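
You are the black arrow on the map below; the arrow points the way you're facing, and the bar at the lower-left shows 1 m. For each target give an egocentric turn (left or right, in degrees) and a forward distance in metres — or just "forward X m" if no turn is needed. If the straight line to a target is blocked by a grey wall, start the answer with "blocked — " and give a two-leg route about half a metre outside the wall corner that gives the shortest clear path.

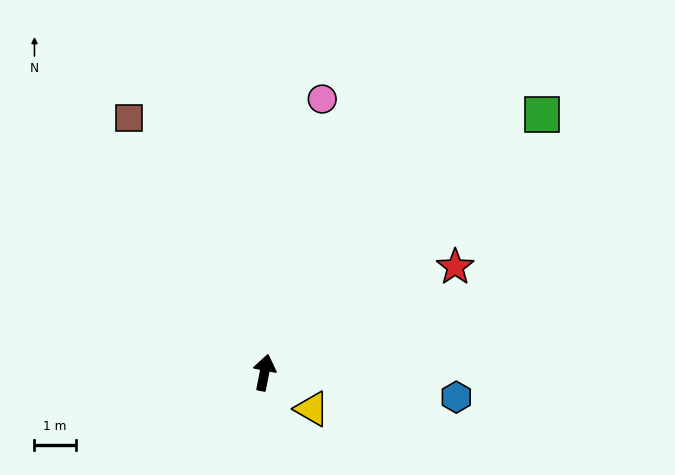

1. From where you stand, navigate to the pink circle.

forward 6.8 m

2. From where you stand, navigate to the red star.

turn right 50°, forward 5.3 m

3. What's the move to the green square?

turn right 36°, forward 9.2 m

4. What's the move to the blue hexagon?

turn right 86°, forward 4.7 m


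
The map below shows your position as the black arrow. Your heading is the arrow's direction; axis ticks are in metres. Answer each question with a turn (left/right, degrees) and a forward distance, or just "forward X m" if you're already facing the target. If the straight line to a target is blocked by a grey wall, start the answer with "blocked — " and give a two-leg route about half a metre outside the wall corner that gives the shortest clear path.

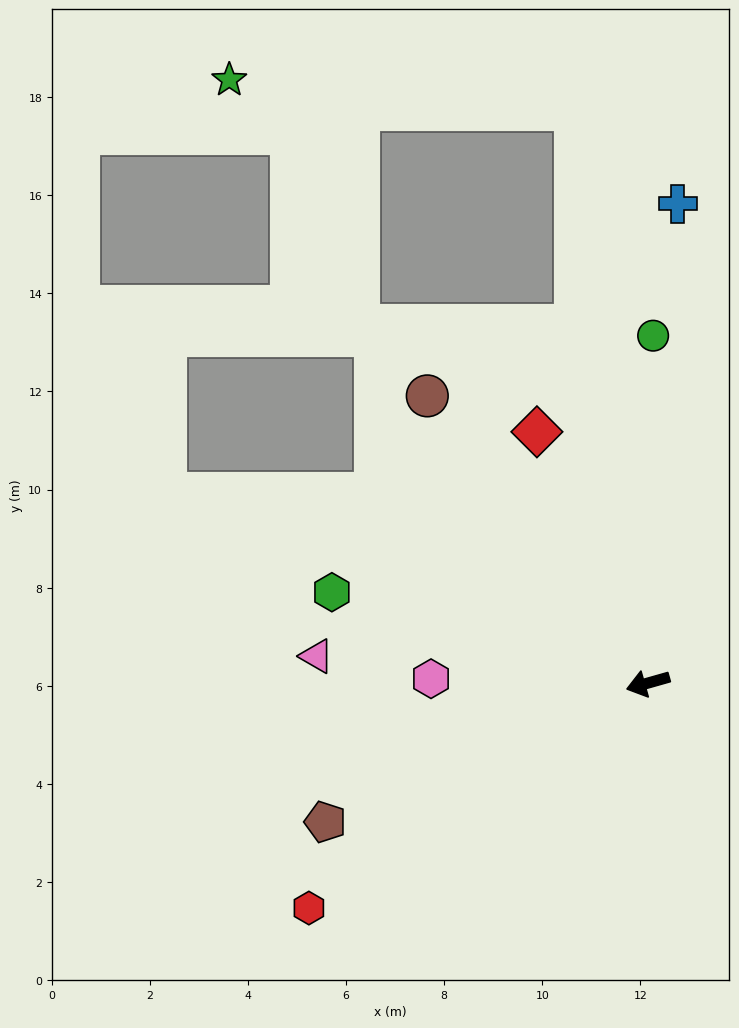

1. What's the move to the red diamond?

turn right 82°, forward 5.6 m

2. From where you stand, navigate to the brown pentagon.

turn left 7°, forward 7.2 m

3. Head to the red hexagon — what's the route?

turn left 18°, forward 8.3 m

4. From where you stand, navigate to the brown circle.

turn right 68°, forward 7.4 m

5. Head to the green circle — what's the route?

turn right 107°, forward 7.1 m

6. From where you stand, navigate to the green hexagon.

turn right 32°, forward 6.7 m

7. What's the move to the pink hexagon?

turn right 17°, forward 4.4 m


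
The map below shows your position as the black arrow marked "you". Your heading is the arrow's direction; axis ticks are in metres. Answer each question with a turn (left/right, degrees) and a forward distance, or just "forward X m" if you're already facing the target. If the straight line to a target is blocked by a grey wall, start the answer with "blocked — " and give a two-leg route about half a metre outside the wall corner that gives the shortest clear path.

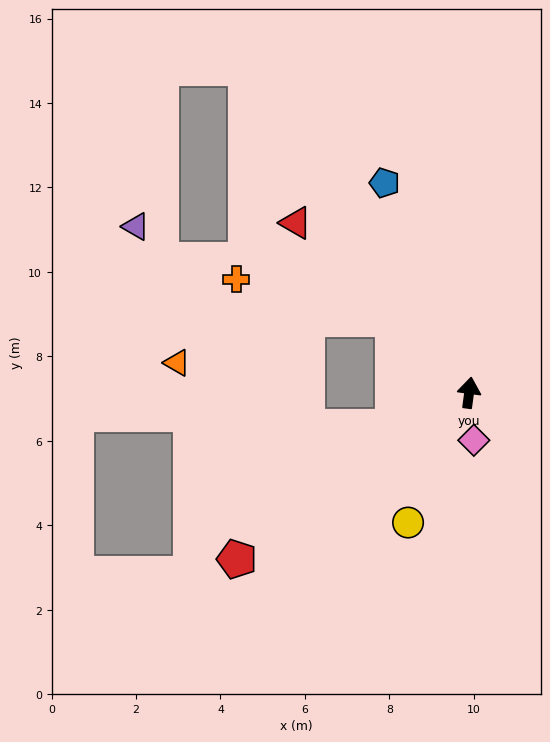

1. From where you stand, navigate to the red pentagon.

turn left 133°, forward 6.8 m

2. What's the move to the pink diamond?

turn right 167°, forward 1.1 m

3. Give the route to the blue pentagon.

turn left 30°, forward 5.4 m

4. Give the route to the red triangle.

turn left 53°, forward 5.7 m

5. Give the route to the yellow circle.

turn left 162°, forward 3.4 m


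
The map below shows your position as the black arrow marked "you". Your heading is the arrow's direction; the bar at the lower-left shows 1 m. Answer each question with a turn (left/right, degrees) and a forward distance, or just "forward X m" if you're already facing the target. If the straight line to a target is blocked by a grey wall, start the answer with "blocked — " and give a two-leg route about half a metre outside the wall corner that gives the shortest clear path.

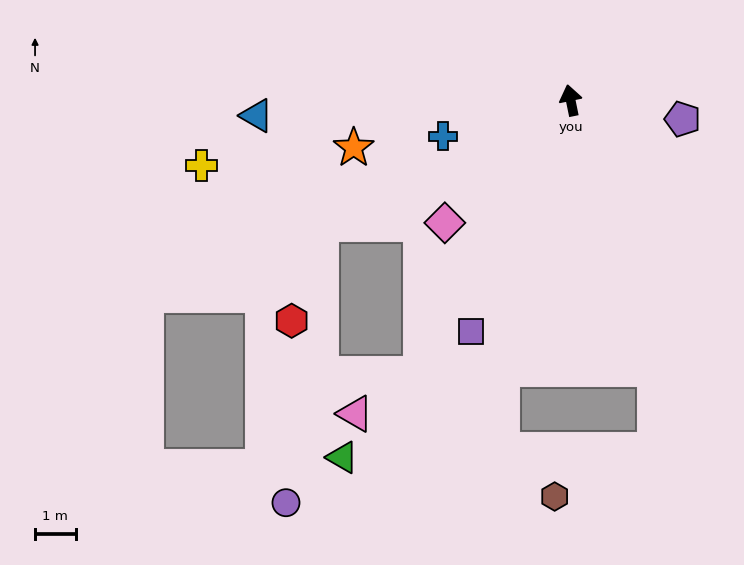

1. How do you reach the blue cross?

turn left 94°, forward 3.3 m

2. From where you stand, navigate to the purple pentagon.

turn right 111°, forward 2.8 m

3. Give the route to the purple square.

turn left 145°, forward 6.2 m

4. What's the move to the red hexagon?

blocked — turn left 105°, forward 6.9 m, then turn left 46°, forward 2.5 m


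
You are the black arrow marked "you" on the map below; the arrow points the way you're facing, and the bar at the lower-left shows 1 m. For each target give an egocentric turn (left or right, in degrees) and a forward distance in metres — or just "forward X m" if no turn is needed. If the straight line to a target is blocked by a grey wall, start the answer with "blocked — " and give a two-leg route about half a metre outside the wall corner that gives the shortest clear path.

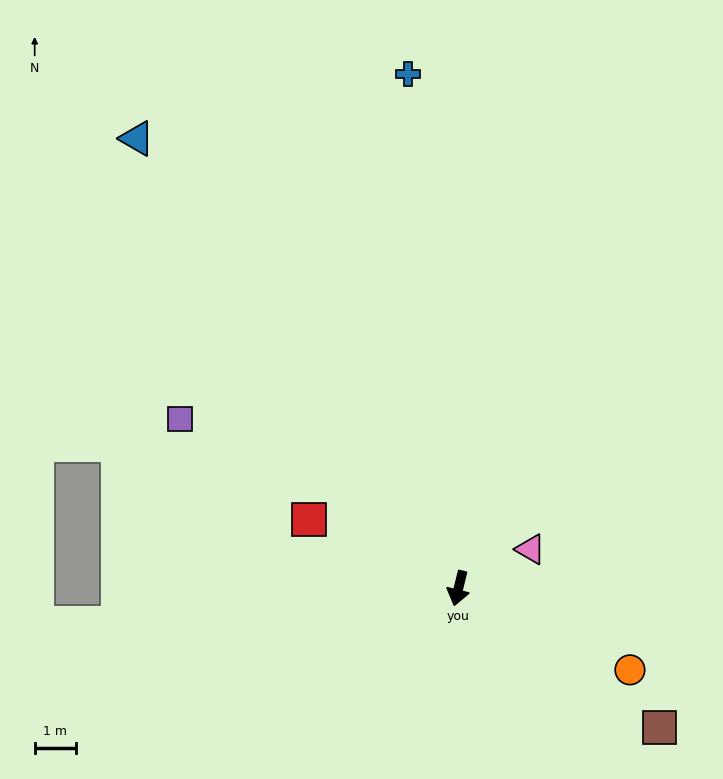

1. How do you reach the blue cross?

turn right 161°, forward 12.6 m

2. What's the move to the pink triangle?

turn left 132°, forward 2.0 m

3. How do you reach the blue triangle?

turn right 131°, forward 13.4 m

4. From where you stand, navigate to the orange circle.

turn left 78°, forward 4.6 m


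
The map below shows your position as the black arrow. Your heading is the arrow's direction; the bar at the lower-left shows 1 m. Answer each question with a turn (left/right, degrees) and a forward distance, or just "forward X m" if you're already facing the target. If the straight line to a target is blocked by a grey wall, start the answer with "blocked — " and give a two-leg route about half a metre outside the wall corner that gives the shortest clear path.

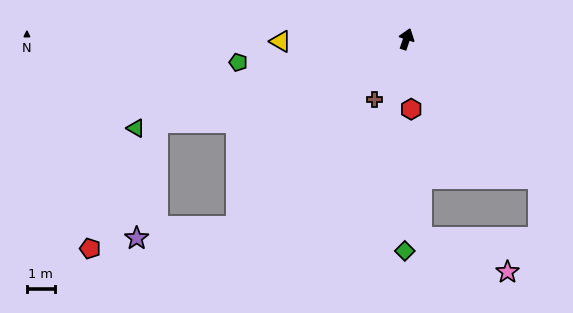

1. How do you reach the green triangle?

turn left 127°, forward 10.3 m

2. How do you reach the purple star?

blocked — turn left 157°, forward 9.1 m, then turn right 42°, forward 3.7 m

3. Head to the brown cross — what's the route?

turn left 171°, forward 2.5 m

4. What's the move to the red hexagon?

turn right 158°, forward 2.5 m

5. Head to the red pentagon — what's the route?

blocked — turn left 127°, forward 9.5 m, then turn left 44°, forward 5.2 m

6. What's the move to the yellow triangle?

turn left 110°, forward 4.6 m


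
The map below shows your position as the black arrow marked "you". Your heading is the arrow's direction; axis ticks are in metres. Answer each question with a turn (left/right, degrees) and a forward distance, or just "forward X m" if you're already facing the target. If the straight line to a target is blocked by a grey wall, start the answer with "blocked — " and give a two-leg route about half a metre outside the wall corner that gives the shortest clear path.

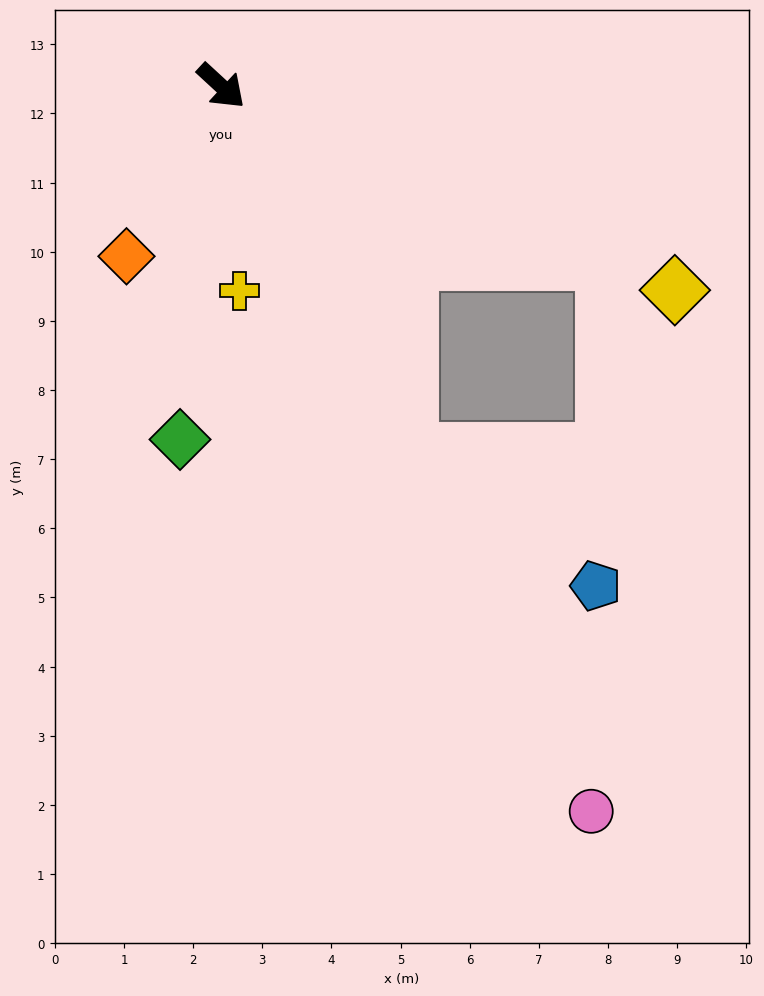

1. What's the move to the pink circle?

turn right 20°, forward 11.8 m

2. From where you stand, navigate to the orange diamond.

turn right 76°, forward 2.8 m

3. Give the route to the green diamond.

turn right 54°, forward 5.1 m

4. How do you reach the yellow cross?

turn right 42°, forward 3.0 m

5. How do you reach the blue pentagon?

blocked — turn right 20°, forward 6.0 m, then turn left 27°, forward 3.3 m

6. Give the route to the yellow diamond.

turn left 18°, forward 7.2 m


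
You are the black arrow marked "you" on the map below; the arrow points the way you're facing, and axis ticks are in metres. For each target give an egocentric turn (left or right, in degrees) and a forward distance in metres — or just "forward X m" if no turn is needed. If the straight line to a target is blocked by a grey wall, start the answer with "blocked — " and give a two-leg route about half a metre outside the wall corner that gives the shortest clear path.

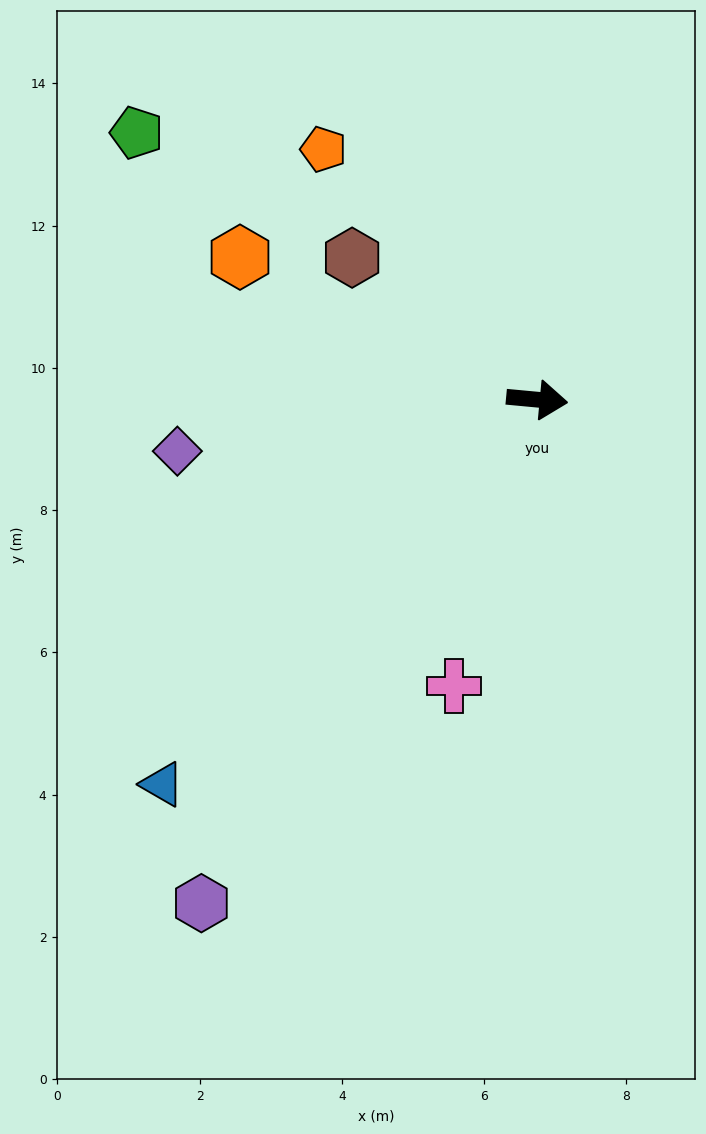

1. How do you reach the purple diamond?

turn right 167°, forward 5.1 m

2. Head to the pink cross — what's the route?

turn right 101°, forward 4.2 m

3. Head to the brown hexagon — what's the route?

turn left 148°, forward 3.3 m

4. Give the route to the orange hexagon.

turn left 160°, forward 4.6 m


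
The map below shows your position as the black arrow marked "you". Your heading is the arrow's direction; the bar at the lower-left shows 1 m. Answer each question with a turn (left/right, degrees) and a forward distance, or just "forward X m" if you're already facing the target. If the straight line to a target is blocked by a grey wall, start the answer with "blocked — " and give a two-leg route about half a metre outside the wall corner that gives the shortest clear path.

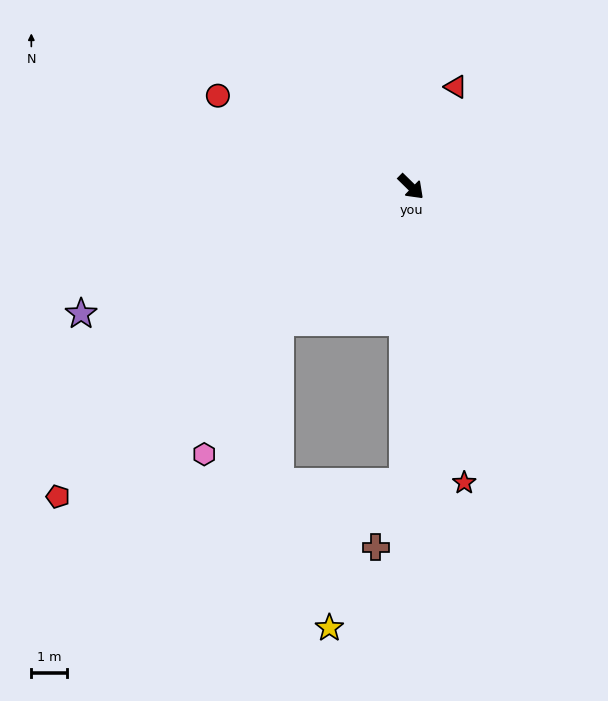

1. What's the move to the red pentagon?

turn right 94°, forward 13.3 m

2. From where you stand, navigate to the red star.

turn right 35°, forward 8.5 m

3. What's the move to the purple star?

turn right 115°, forward 10.0 m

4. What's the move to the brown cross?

blocked — turn right 47°, forward 8.4 m, then turn right 22°, forward 2.0 m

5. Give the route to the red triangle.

turn left 110°, forward 3.1 m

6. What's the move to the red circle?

turn right 161°, forward 6.1 m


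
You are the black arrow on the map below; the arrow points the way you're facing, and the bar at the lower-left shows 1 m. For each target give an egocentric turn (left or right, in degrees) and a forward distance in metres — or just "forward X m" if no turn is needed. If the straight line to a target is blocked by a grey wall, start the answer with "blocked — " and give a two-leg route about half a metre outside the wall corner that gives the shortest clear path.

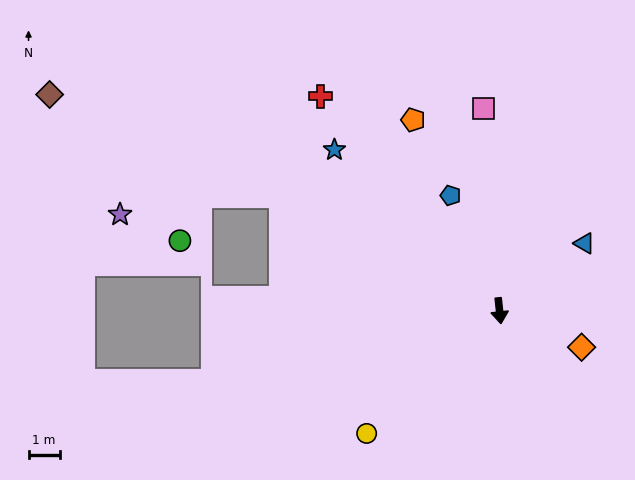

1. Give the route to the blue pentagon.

turn right 163°, forward 4.0 m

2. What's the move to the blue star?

turn right 140°, forward 7.4 m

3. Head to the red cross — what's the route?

turn right 146°, forward 8.9 m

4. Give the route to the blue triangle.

turn left 122°, forward 3.5 m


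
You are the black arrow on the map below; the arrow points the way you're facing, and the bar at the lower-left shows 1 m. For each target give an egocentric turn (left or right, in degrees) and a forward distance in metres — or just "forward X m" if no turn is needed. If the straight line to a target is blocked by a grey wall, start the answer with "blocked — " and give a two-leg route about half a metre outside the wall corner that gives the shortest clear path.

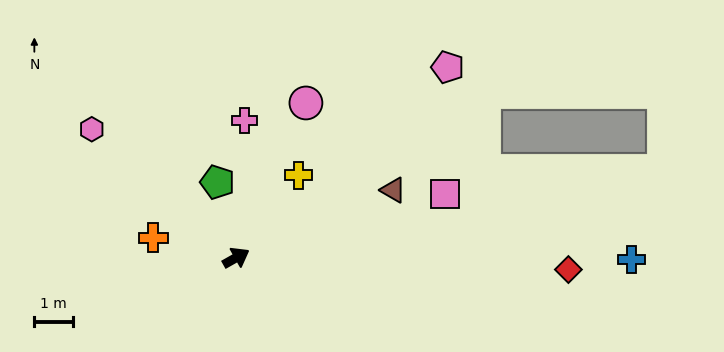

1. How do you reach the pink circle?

turn left 36°, forward 4.4 m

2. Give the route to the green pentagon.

turn left 74°, forward 2.0 m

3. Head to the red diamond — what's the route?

turn right 32°, forward 8.6 m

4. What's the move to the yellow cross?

turn left 24°, forward 2.7 m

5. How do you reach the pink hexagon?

turn left 109°, forward 5.0 m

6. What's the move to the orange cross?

turn left 137°, forward 2.2 m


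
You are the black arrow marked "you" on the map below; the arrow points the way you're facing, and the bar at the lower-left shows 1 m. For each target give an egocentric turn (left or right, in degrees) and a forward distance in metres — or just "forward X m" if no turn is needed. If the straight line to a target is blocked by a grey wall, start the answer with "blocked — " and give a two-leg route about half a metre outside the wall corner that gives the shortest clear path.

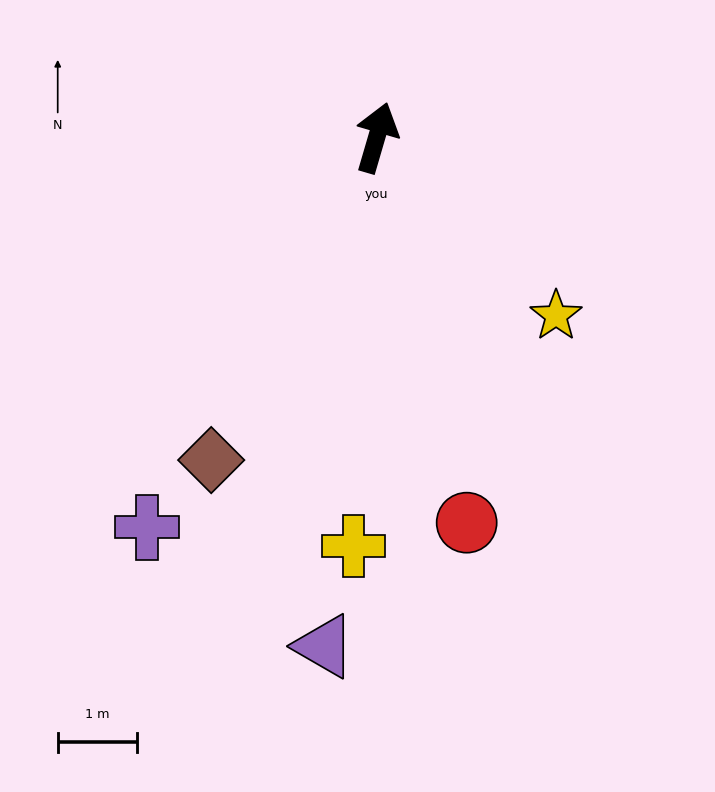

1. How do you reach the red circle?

turn right 151°, forward 5.0 m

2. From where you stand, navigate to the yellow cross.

turn right 167°, forward 5.2 m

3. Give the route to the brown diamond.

turn left 169°, forward 4.6 m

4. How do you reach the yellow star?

turn right 118°, forward 3.2 m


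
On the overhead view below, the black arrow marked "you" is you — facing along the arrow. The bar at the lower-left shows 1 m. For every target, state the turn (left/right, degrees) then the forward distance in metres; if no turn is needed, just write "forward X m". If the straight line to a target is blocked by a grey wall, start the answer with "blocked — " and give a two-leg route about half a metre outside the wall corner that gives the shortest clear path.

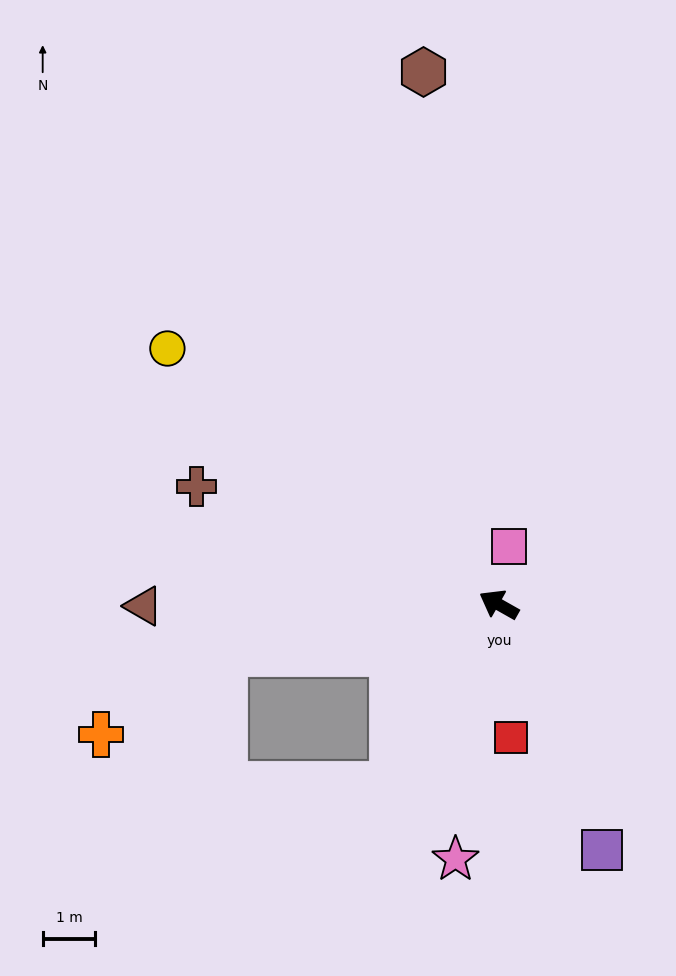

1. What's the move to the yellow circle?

turn right 8°, forward 8.0 m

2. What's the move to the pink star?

turn left 110°, forward 4.9 m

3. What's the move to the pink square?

turn right 70°, forward 1.1 m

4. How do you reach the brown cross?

turn left 8°, forward 6.2 m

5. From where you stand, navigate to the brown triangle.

turn left 30°, forward 6.7 m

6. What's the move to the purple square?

turn left 142°, forward 5.1 m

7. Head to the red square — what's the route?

turn left 125°, forward 2.5 m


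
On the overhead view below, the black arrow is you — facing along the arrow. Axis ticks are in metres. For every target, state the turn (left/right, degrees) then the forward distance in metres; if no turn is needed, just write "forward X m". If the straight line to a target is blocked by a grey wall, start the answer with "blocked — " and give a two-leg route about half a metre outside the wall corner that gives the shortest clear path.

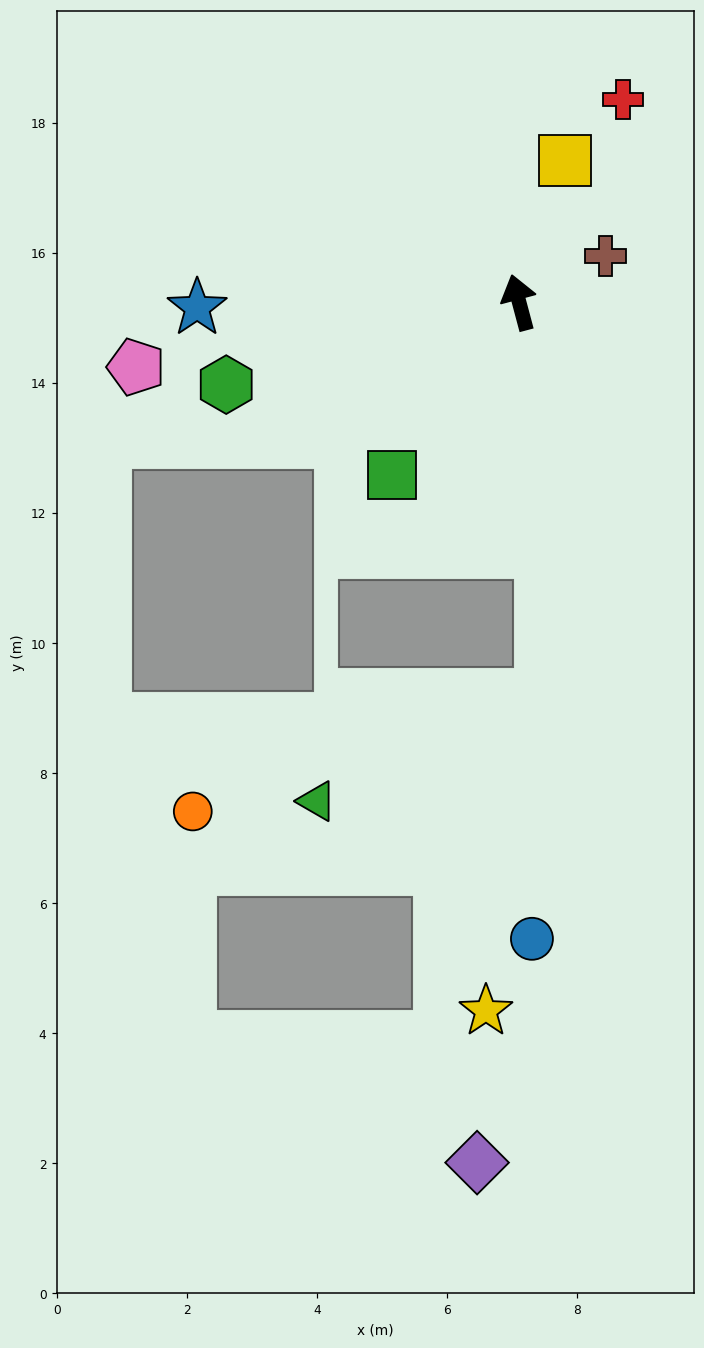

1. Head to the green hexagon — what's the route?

turn left 91°, forward 4.7 m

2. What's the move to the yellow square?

turn right 33°, forward 2.3 m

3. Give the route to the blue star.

turn left 76°, forward 5.0 m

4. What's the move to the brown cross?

turn right 77°, forward 1.5 m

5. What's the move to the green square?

turn left 129°, forward 3.3 m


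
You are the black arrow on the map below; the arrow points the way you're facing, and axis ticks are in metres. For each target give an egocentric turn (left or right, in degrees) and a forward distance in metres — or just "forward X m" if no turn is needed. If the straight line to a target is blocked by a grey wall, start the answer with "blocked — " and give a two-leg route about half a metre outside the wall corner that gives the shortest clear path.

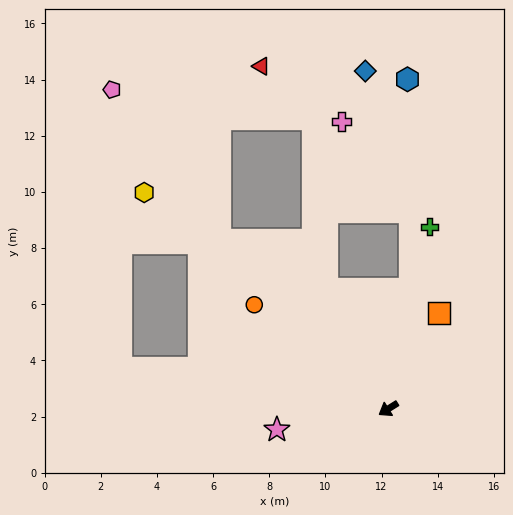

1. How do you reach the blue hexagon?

blocked — turn right 133°, forward 4.3 m, then turn left 12°, forward 7.5 m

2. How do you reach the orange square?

turn right 150°, forward 3.9 m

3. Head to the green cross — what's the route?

turn right 135°, forward 6.6 m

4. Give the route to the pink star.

turn right 21°, forward 4.0 m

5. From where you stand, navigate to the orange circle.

turn right 70°, forward 6.0 m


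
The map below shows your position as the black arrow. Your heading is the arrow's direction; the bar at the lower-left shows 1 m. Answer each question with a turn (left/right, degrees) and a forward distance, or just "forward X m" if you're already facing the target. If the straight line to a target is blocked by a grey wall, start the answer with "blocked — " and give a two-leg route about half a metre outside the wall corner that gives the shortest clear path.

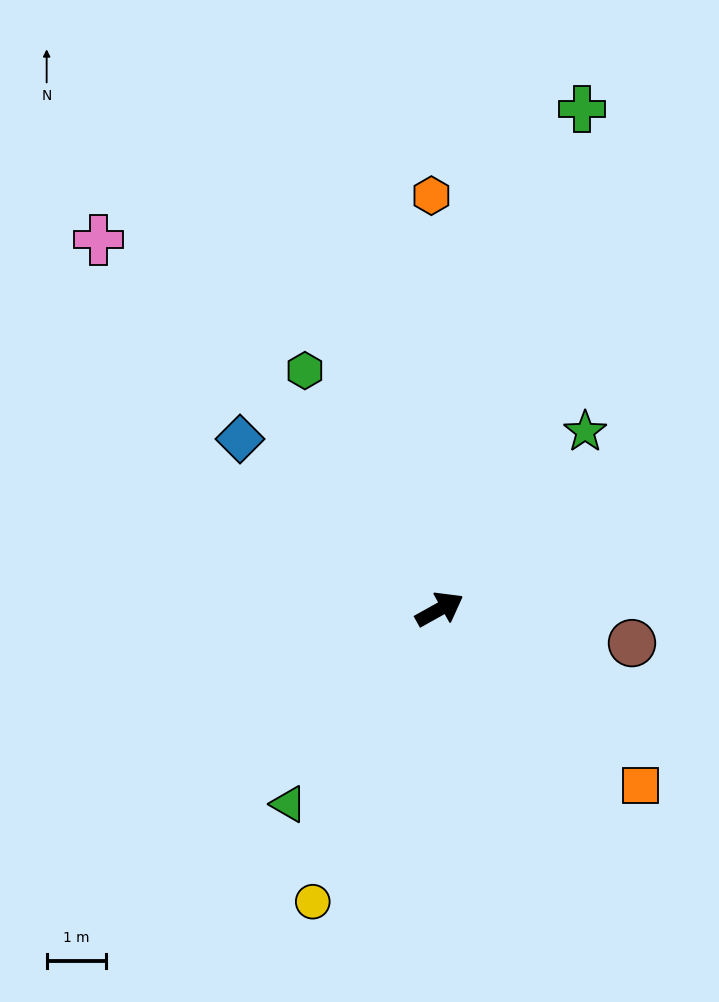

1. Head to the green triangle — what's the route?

turn right 157°, forward 4.2 m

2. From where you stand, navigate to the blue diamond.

turn left 110°, forward 4.4 m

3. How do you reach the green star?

turn left 22°, forward 3.9 m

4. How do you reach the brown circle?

turn right 39°, forward 3.3 m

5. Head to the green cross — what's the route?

turn left 45°, forward 8.8 m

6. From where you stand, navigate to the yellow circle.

turn right 143°, forward 5.4 m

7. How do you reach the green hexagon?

turn left 90°, forward 4.6 m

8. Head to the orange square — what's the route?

turn right 70°, forward 4.5 m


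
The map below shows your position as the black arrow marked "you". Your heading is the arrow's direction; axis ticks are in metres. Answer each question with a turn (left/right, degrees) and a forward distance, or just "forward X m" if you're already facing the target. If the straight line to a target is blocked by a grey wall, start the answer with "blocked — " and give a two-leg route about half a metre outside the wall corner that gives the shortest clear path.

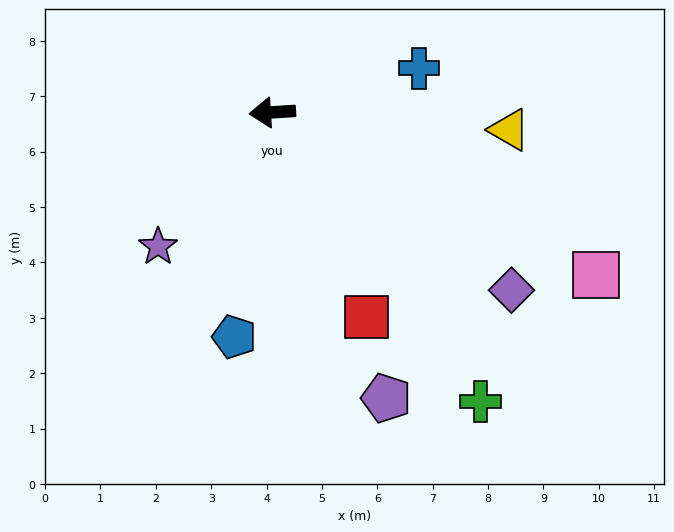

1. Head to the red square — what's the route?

turn left 111°, forward 4.1 m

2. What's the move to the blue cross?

turn right 167°, forward 2.8 m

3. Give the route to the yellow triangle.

turn left 172°, forward 4.3 m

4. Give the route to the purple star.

turn left 46°, forward 3.2 m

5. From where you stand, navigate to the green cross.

turn left 122°, forward 6.4 m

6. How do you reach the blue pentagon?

turn left 77°, forward 4.1 m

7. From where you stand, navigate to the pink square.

turn left 150°, forward 6.5 m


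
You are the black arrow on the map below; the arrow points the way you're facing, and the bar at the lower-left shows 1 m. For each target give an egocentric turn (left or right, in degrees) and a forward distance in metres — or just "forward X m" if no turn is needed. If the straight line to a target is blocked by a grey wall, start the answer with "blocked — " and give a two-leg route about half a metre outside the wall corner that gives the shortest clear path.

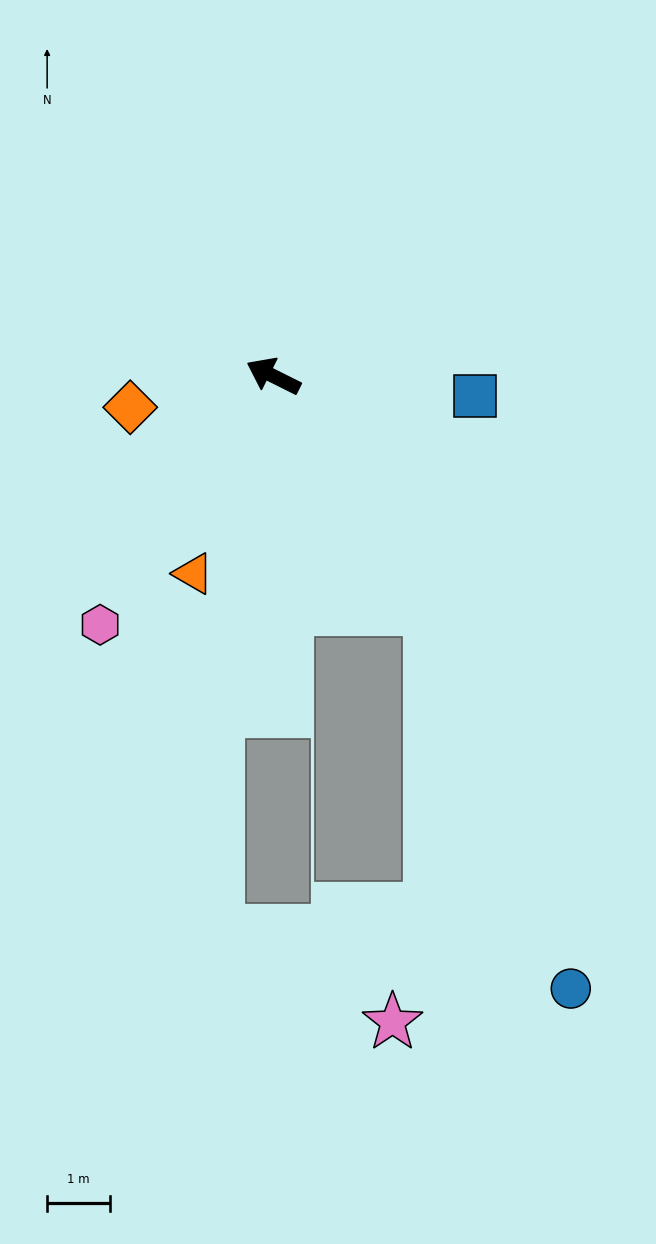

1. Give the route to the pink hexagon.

turn left 82°, forward 4.8 m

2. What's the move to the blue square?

turn right 159°, forward 3.2 m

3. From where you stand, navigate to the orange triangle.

turn left 95°, forward 3.4 m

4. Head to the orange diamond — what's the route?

turn left 39°, forward 2.3 m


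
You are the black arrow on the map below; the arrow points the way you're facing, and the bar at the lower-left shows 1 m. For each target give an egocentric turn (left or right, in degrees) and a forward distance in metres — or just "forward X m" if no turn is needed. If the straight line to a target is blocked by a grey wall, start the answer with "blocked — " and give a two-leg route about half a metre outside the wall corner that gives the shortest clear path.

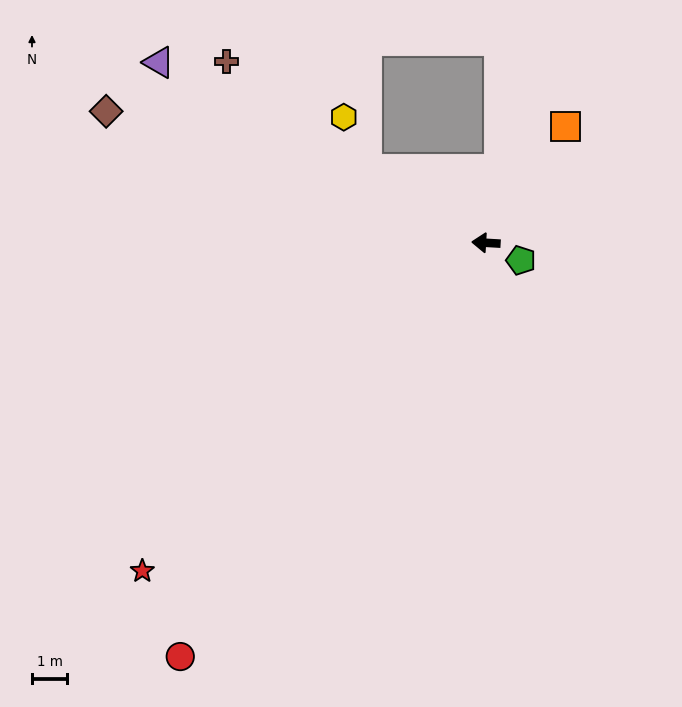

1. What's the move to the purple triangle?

turn right 26°, forward 10.6 m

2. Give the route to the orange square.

turn right 121°, forward 4.0 m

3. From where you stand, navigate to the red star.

turn left 47°, forward 13.5 m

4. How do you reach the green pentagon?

turn left 157°, forward 1.1 m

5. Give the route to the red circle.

turn left 57°, forward 14.6 m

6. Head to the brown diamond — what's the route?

turn right 16°, forward 11.4 m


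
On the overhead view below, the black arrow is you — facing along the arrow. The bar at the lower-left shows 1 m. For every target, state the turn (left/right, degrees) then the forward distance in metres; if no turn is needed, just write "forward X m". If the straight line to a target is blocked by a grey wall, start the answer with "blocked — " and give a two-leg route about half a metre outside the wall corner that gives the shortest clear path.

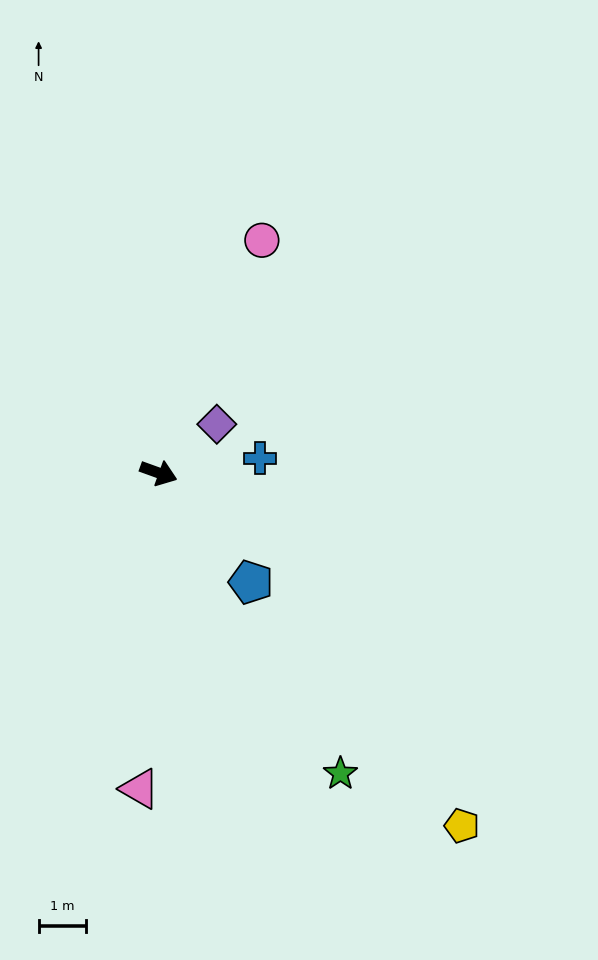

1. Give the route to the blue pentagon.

turn right 30°, forward 3.0 m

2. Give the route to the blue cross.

turn left 28°, forward 2.2 m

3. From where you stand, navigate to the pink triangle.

turn right 74°, forward 6.7 m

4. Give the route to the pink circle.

turn left 86°, forward 5.4 m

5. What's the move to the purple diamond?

turn left 60°, forward 1.6 m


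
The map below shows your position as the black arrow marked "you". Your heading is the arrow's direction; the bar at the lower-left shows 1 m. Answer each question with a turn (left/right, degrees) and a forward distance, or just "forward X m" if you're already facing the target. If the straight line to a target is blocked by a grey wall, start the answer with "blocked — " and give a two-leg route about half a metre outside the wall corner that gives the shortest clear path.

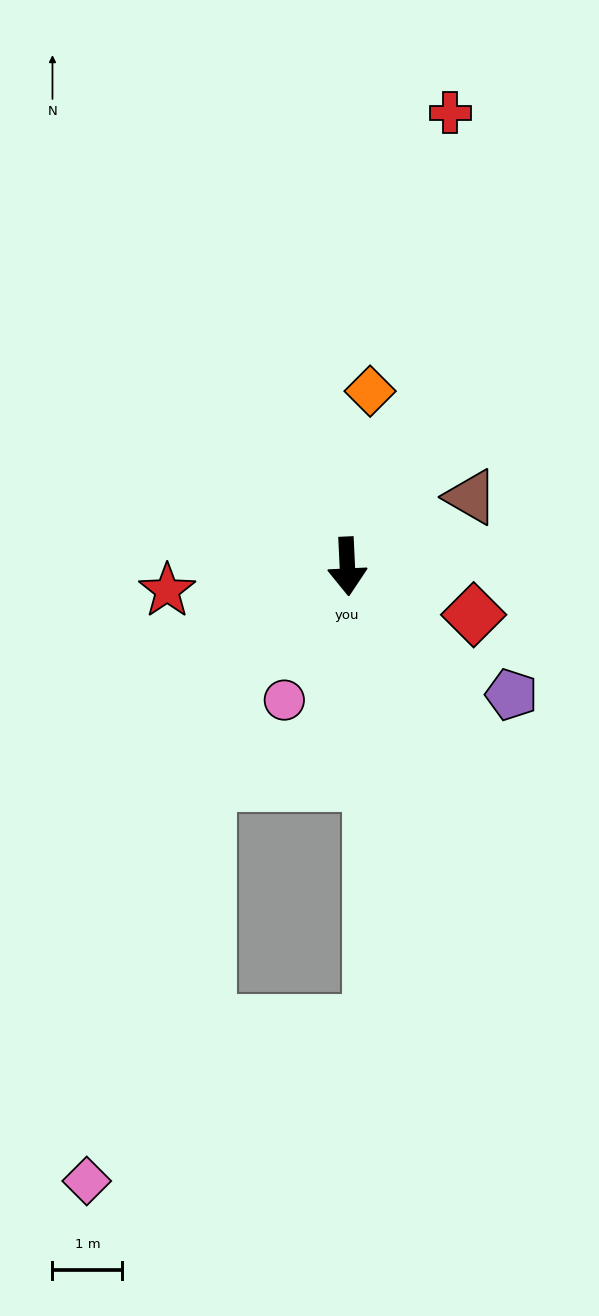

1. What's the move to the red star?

turn right 85°, forward 2.6 m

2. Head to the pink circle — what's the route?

turn right 28°, forward 2.1 m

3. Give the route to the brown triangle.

turn left 117°, forward 2.0 m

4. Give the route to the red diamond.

turn left 66°, forward 1.9 m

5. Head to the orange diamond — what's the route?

turn left 170°, forward 2.5 m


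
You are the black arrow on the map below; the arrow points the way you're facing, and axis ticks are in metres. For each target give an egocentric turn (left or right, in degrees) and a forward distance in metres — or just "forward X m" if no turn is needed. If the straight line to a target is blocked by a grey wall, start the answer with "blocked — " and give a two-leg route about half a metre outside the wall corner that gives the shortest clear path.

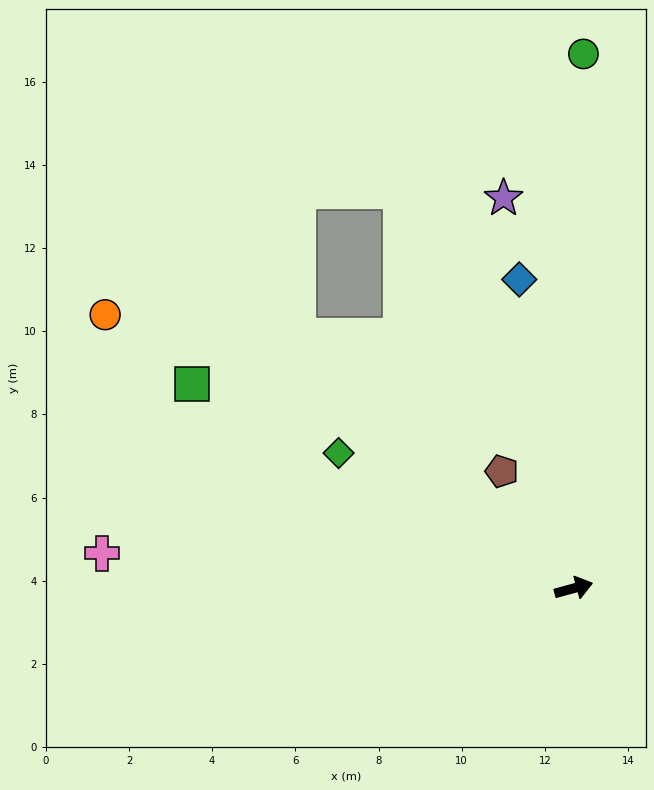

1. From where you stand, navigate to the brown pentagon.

turn left 106°, forward 3.3 m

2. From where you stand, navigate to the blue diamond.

turn left 85°, forward 7.5 m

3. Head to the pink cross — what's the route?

turn left 160°, forward 11.4 m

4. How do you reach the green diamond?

turn left 135°, forward 6.5 m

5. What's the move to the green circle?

turn left 74°, forward 12.9 m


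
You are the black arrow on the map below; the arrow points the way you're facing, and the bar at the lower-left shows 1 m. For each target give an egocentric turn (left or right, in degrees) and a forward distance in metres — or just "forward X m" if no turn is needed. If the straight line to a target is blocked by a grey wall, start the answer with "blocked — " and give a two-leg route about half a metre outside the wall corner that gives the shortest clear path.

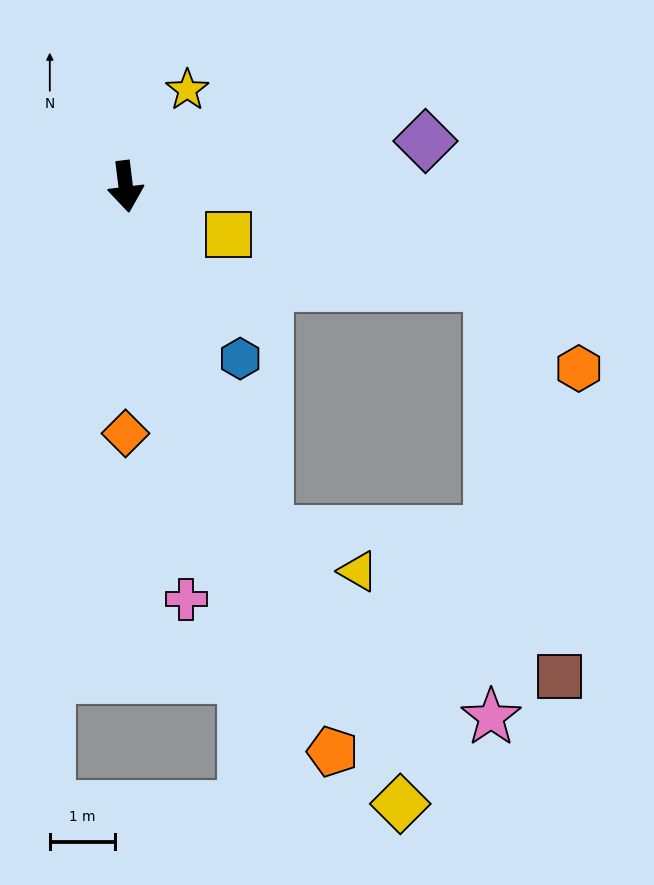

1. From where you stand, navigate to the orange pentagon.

turn left 13°, forward 9.3 m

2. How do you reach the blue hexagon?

turn left 27°, forward 3.2 m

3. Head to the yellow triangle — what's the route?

blocked — turn left 15°, forward 5.8 m, then turn left 46°, forward 1.5 m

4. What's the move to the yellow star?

turn left 140°, forward 1.8 m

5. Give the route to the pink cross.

forward 6.4 m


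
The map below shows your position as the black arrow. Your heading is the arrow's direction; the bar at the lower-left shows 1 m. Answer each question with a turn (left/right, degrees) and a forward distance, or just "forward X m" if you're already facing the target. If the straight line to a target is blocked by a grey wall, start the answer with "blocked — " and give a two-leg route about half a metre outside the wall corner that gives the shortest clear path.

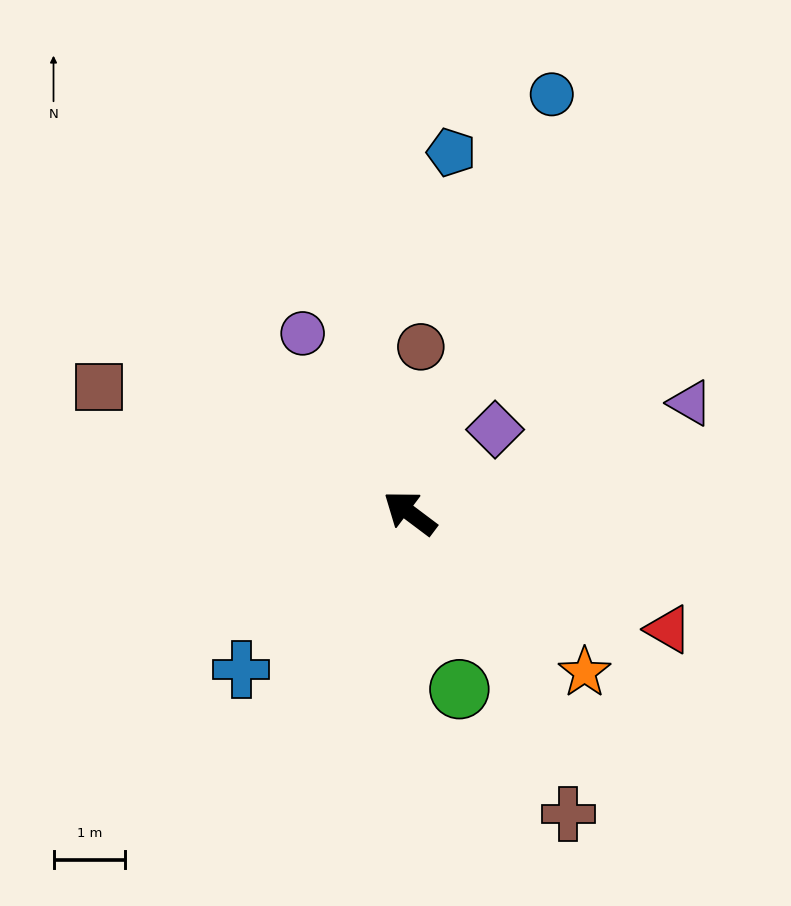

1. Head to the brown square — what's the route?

turn left 15°, forward 4.7 m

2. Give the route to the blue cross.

turn left 80°, forward 3.2 m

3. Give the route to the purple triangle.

turn right 122°, forward 4.2 m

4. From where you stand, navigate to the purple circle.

turn right 22°, forward 2.9 m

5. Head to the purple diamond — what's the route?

turn right 99°, forward 1.7 m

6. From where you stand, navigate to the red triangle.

turn right 167°, forward 4.0 m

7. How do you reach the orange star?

turn left 175°, forward 3.3 m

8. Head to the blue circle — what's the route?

turn right 72°, forward 6.2 m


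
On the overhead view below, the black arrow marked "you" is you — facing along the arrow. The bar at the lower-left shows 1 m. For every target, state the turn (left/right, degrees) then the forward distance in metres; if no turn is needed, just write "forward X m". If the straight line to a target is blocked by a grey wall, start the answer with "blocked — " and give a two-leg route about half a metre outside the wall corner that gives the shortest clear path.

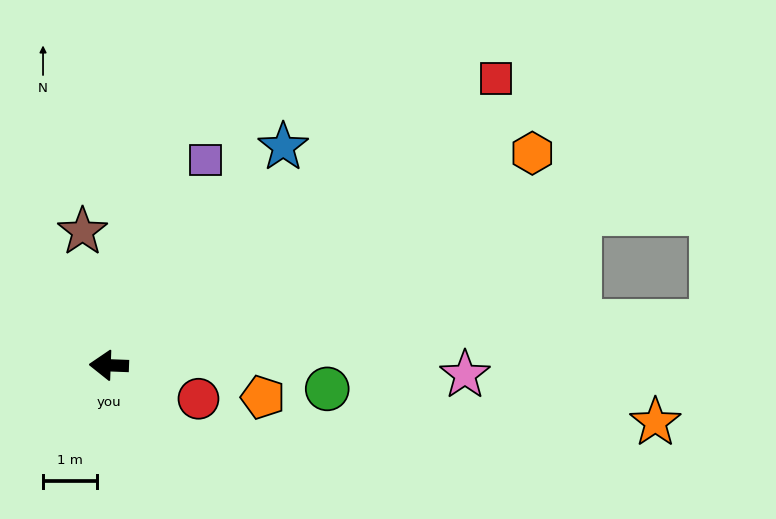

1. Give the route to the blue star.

turn right 126°, forward 5.2 m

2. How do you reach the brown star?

turn right 77°, forward 2.5 m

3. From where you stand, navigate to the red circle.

turn left 162°, forward 1.8 m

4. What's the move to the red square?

turn right 141°, forward 8.9 m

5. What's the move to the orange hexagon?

turn right 151°, forward 8.8 m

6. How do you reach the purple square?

turn right 113°, forward 4.2 m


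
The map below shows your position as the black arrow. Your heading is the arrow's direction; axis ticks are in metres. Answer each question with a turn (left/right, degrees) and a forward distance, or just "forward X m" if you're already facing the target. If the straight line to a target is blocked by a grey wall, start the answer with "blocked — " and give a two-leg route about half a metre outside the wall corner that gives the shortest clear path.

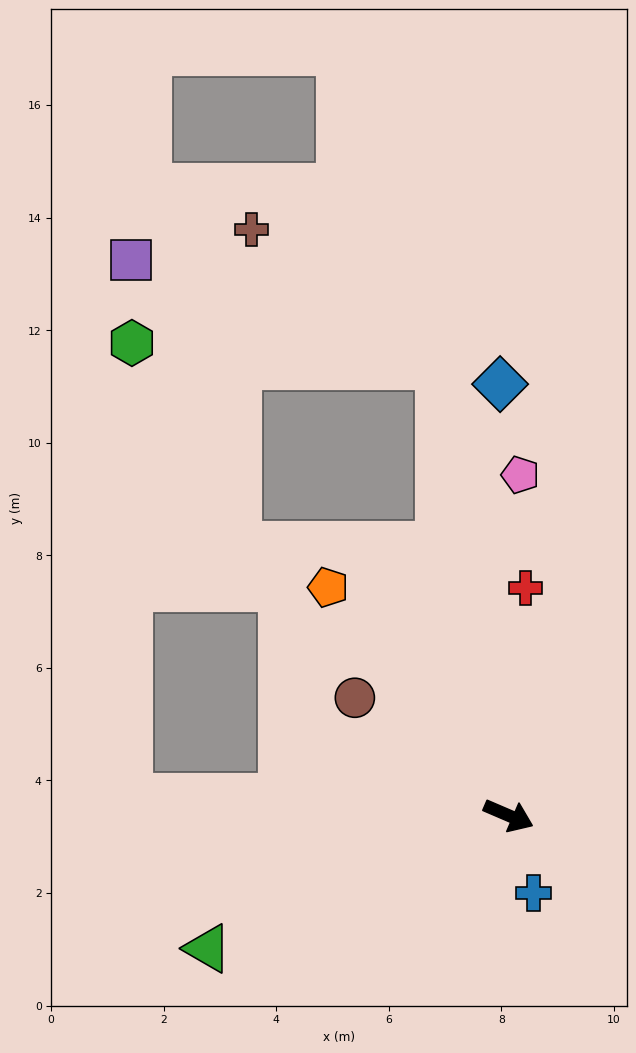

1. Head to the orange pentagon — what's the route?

turn left 152°, forward 5.2 m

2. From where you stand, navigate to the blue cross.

turn right 49°, forward 1.5 m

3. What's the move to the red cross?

turn left 109°, forward 4.1 m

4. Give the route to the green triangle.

turn right 133°, forward 5.8 m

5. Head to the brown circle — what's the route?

turn left 166°, forward 3.4 m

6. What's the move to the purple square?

blocked — turn left 122°, forward 8.1 m, then turn left 62°, forward 5.8 m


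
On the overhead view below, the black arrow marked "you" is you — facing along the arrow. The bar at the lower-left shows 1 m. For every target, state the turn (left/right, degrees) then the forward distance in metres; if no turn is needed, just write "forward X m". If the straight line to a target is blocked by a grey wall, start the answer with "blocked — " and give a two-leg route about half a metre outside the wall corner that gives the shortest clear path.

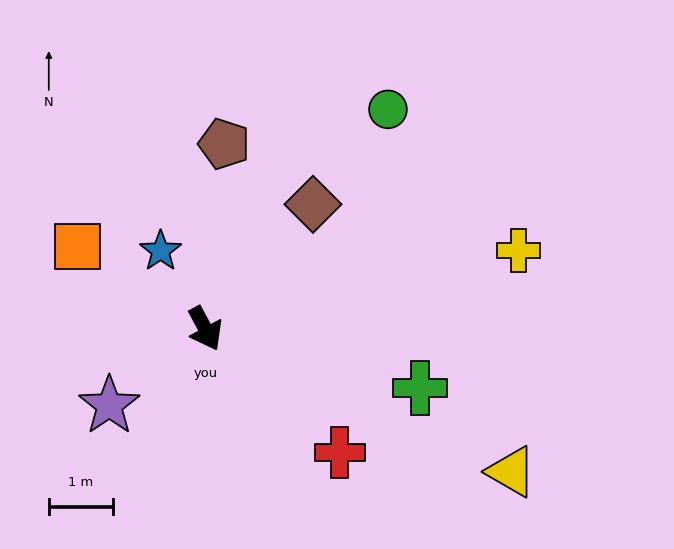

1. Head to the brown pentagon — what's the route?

turn left 146°, forward 2.9 m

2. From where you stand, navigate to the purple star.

turn right 80°, forward 1.9 m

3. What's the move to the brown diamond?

turn left 111°, forward 2.6 m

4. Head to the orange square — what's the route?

turn right 151°, forward 2.4 m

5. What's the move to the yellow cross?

turn left 76°, forward 5.0 m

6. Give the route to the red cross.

turn left 19°, forward 2.9 m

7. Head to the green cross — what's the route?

turn left 46°, forward 3.5 m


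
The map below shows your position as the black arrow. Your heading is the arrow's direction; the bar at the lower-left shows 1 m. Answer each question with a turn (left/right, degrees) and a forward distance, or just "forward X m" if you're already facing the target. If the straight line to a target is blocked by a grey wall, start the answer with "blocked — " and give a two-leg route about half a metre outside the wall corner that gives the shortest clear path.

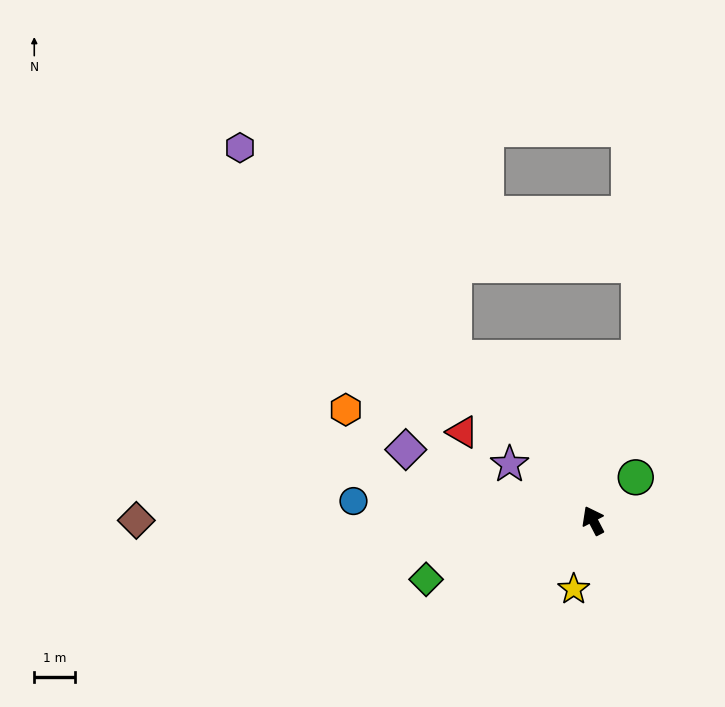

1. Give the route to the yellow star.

turn left 137°, forward 1.7 m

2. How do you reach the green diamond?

turn left 82°, forward 4.3 m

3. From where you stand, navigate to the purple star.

turn left 29°, forward 2.5 m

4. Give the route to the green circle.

turn right 72°, forward 1.5 m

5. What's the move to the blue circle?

turn left 58°, forward 5.9 m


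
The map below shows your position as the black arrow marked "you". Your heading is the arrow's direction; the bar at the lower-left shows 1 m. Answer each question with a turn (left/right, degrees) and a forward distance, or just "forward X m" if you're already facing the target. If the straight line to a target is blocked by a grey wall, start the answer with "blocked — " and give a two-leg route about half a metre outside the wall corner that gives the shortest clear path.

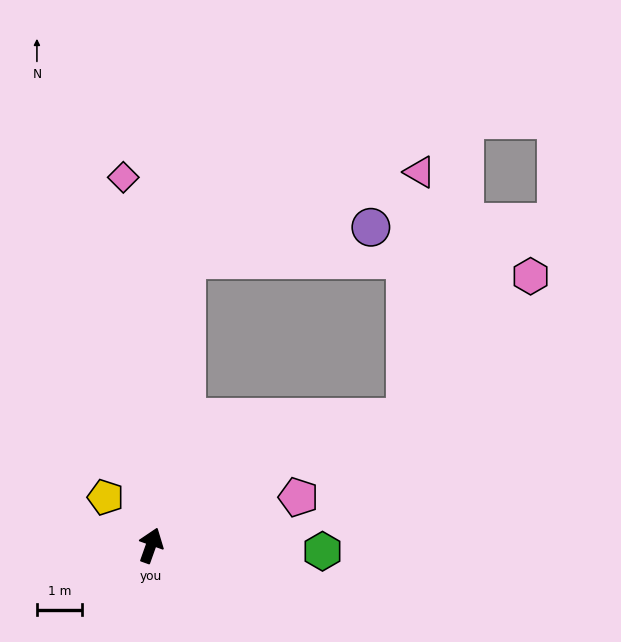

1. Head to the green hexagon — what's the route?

turn right 72°, forward 3.8 m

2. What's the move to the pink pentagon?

turn right 52°, forward 3.4 m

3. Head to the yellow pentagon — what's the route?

turn left 63°, forward 1.5 m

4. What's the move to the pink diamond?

turn left 24°, forward 8.1 m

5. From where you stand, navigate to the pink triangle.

blocked — turn left 12°, forward 6.4 m, then turn right 62°, forward 5.5 m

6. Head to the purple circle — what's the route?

blocked — turn left 12°, forward 6.4 m, then turn right 73°, forward 4.1 m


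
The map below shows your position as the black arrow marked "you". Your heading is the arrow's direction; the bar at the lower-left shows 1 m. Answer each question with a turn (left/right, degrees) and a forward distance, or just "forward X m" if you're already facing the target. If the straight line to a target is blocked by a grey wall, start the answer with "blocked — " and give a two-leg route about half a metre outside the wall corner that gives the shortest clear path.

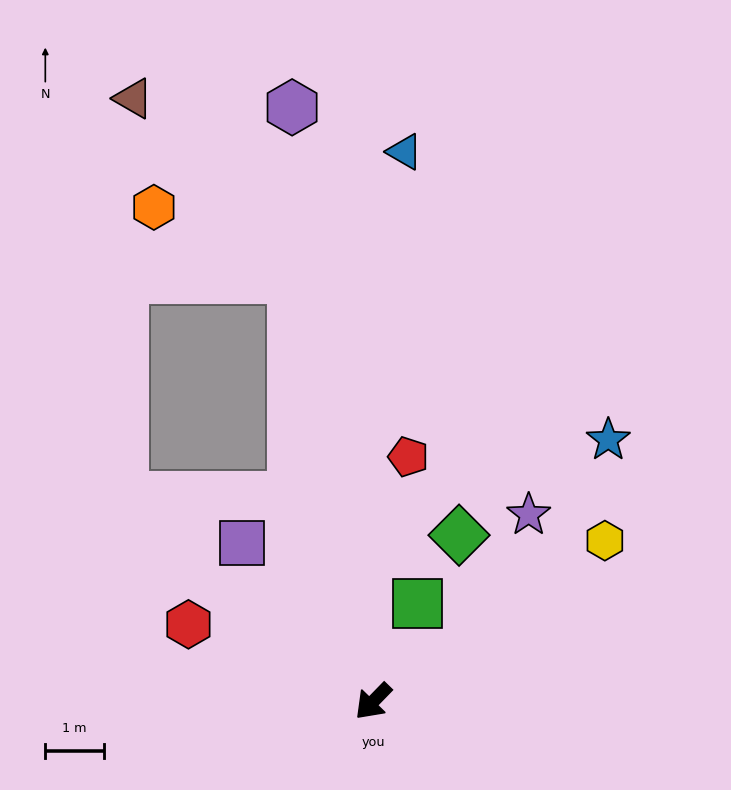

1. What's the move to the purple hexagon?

turn right 128°, forward 10.2 m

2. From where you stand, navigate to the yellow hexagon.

turn left 169°, forward 4.8 m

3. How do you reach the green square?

turn right 160°, forward 1.8 m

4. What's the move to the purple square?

turn right 96°, forward 3.5 m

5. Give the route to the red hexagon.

turn right 68°, forward 3.4 m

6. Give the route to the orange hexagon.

blocked — turn right 125°, forward 7.3 m, then turn left 52°, forward 2.7 m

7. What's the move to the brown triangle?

blocked — turn right 125°, forward 7.3 m, then turn left 31°, forward 4.1 m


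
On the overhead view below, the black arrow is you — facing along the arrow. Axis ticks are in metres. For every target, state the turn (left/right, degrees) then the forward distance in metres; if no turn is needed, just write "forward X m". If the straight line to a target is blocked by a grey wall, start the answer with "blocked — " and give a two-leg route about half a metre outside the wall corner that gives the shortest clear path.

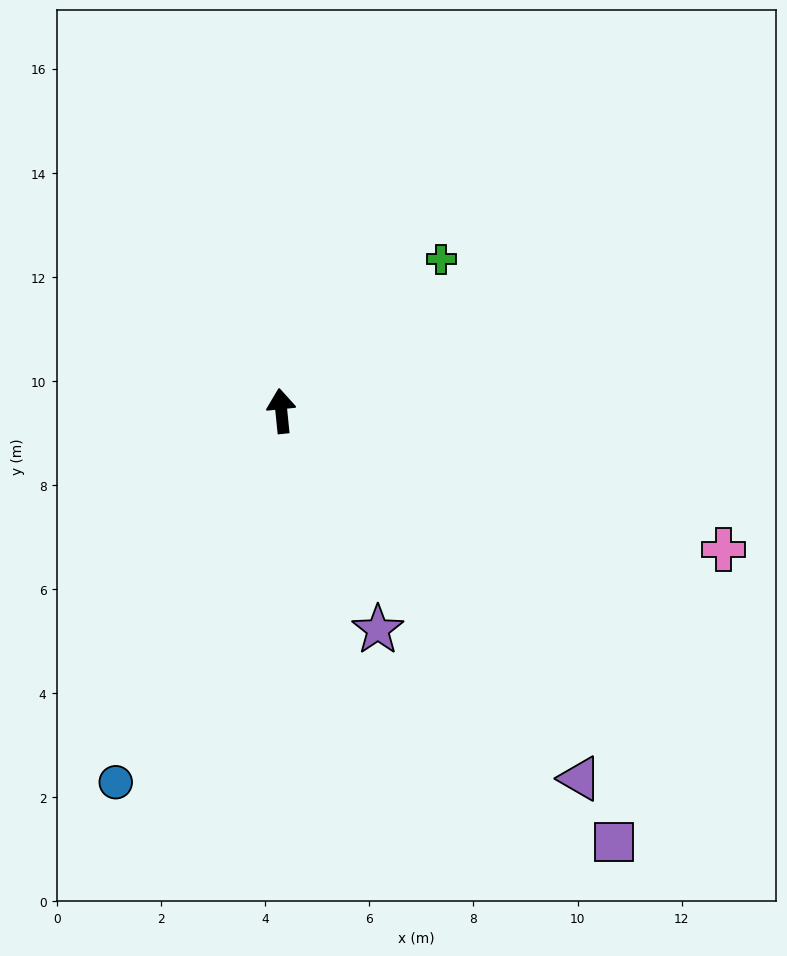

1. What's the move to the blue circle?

turn left 150°, forward 7.8 m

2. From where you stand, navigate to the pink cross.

turn right 113°, forward 8.9 m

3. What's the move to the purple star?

turn right 162°, forward 4.6 m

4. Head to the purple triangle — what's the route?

turn right 147°, forward 9.1 m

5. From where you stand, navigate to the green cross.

turn right 52°, forward 4.2 m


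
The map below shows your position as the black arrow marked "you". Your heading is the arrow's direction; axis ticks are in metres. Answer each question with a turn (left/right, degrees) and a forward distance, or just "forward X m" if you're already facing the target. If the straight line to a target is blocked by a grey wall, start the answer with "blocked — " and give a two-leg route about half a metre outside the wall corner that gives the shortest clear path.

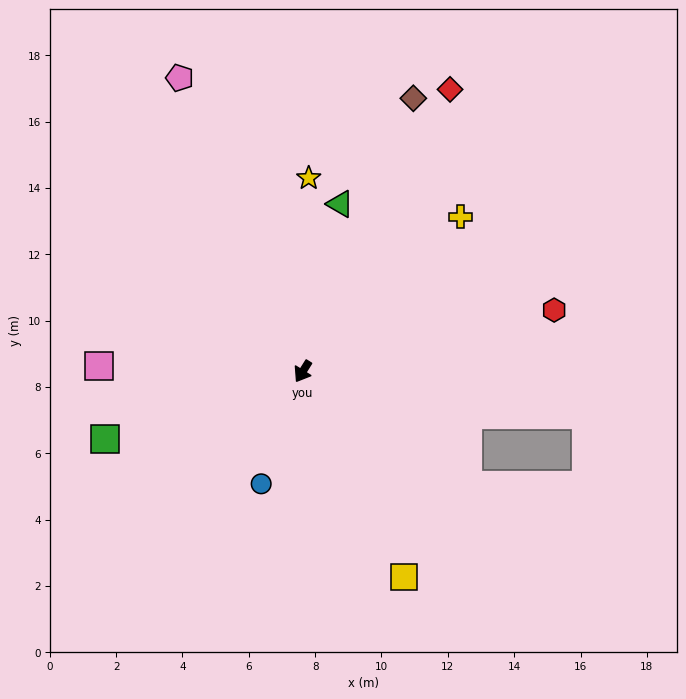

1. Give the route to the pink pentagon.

turn right 125°, forward 9.6 m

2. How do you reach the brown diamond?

turn right 170°, forward 8.9 m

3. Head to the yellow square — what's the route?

turn left 58°, forward 6.9 m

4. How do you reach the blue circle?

turn left 12°, forward 3.6 m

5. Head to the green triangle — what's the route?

turn right 161°, forward 5.2 m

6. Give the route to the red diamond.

turn right 175°, forward 9.6 m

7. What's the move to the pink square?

turn right 59°, forward 6.1 m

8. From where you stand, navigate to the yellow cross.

turn left 167°, forward 6.7 m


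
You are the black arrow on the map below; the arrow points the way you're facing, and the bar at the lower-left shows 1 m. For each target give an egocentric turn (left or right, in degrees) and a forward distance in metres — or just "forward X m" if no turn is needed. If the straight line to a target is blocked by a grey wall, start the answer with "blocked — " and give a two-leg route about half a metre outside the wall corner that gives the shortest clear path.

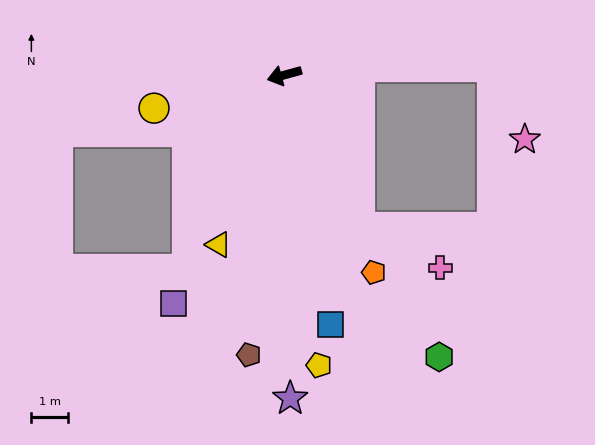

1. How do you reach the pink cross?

blocked — turn left 101°, forward 4.6 m, then turn left 37°, forward 2.4 m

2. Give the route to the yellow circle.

forward 3.6 m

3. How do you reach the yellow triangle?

turn left 53°, forward 4.9 m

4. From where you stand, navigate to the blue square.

turn left 85°, forward 6.9 m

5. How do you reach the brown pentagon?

turn left 67°, forward 7.6 m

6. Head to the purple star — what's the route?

turn left 76°, forward 8.7 m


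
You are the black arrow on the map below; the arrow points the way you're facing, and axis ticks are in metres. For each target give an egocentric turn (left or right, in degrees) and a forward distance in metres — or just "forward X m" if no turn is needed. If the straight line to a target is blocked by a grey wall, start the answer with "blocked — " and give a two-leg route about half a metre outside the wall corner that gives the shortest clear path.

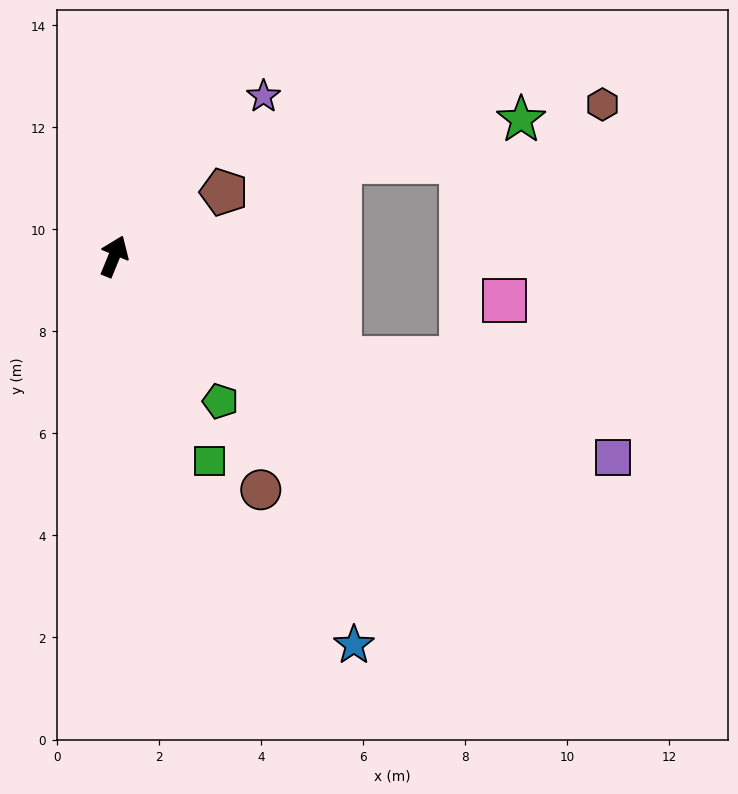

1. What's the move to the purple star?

turn right 21°, forward 4.3 m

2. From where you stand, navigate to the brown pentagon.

turn right 37°, forward 2.5 m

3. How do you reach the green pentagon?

turn right 121°, forward 3.5 m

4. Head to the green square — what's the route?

turn right 133°, forward 4.4 m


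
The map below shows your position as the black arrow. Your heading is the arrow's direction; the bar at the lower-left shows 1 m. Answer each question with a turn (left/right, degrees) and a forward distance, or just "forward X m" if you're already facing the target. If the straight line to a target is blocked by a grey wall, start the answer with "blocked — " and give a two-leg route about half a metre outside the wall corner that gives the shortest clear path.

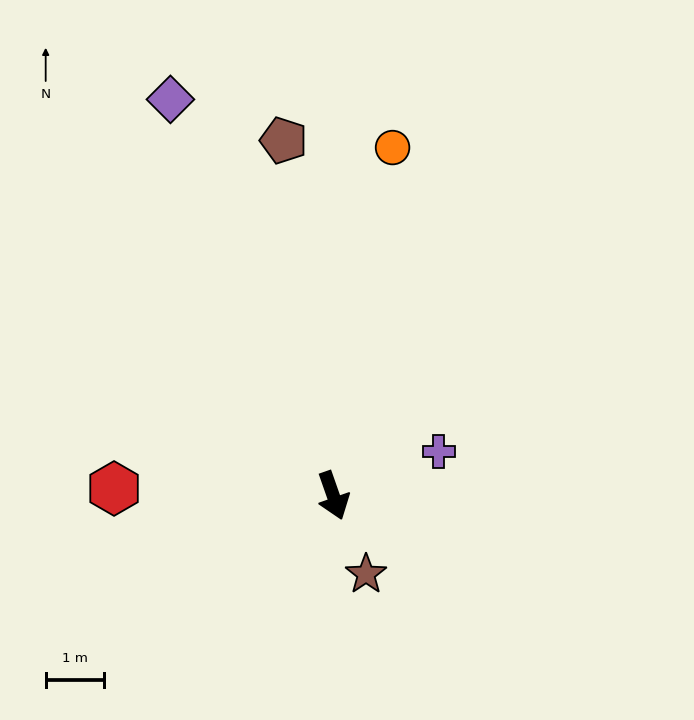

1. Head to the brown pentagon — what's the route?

turn left 169°, forward 6.2 m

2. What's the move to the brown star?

turn left 3°, forward 1.5 m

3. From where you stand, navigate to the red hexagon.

turn right 111°, forward 3.8 m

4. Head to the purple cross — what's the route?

turn left 93°, forward 2.0 m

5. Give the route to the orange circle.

turn left 151°, forward 6.1 m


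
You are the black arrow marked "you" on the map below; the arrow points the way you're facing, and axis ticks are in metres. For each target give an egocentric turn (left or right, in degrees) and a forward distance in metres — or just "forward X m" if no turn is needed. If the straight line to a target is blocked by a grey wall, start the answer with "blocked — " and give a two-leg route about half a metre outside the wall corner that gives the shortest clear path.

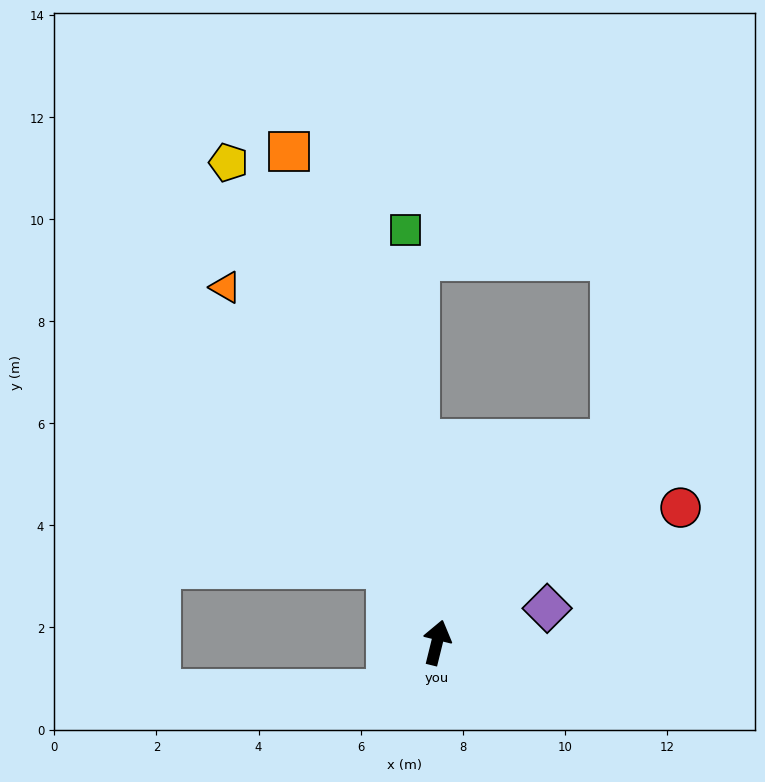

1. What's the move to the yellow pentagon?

turn left 37°, forward 10.2 m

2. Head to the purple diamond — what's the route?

turn right 59°, forward 2.3 m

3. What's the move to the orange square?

turn left 31°, forward 10.0 m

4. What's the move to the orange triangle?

turn left 45°, forward 8.1 m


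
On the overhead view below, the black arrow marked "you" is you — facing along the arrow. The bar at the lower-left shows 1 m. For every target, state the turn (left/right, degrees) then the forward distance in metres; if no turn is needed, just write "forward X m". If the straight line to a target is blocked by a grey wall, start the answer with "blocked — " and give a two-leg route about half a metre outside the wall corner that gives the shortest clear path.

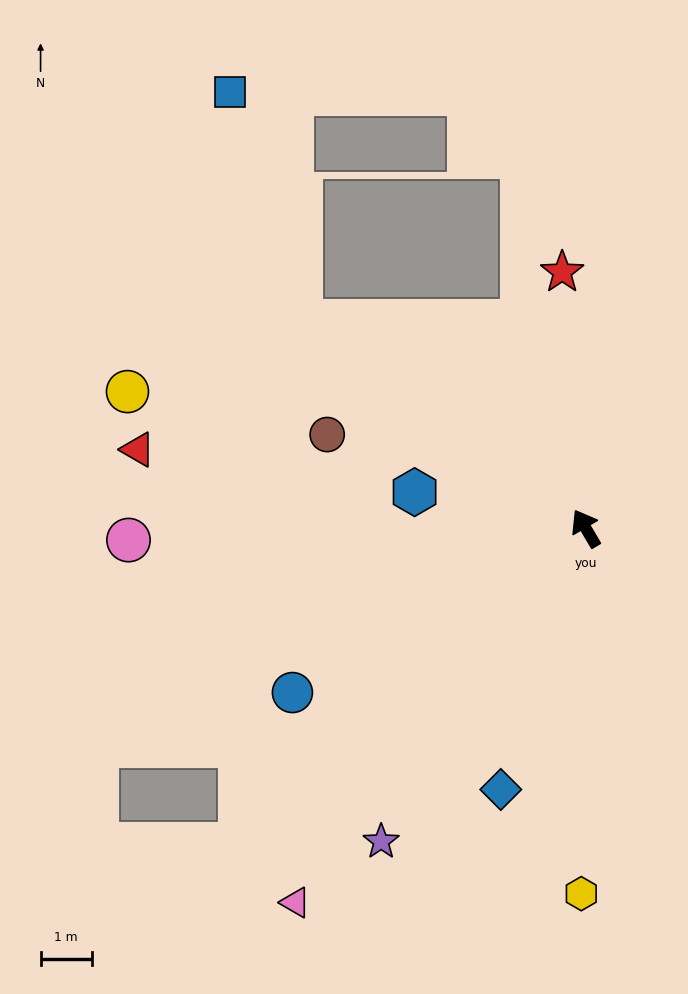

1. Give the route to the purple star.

turn left 116°, forward 7.3 m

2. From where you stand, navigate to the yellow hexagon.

turn left 149°, forward 7.1 m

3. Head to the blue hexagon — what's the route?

turn left 48°, forward 3.4 m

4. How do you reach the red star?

turn right 25°, forward 5.0 m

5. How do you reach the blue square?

blocked — turn left 24°, forward 6.9 m, then turn right 37°, forward 4.7 m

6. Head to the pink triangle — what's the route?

turn left 112°, forward 9.2 m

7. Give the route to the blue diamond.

turn left 131°, forward 5.4 m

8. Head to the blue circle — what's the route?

turn left 89°, forward 6.6 m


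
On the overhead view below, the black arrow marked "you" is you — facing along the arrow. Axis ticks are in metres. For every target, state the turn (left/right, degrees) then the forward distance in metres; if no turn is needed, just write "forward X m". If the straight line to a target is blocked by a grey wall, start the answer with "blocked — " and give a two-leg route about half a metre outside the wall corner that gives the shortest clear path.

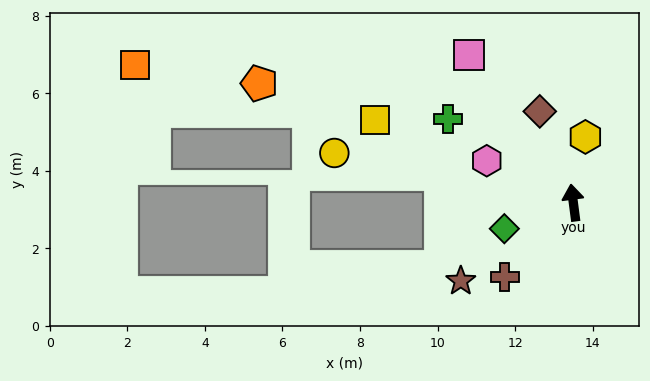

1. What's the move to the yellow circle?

turn left 71°, forward 6.3 m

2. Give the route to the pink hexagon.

turn left 57°, forward 2.5 m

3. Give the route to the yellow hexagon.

turn right 18°, forward 1.7 m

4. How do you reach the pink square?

turn left 28°, forward 4.7 m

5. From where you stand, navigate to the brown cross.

turn left 130°, forward 2.6 m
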